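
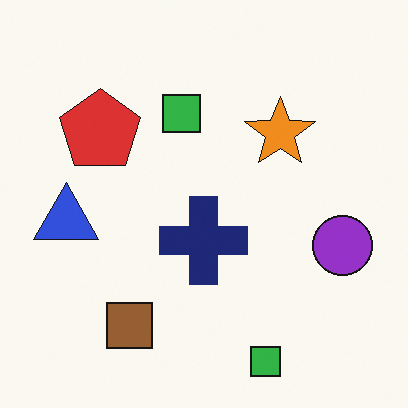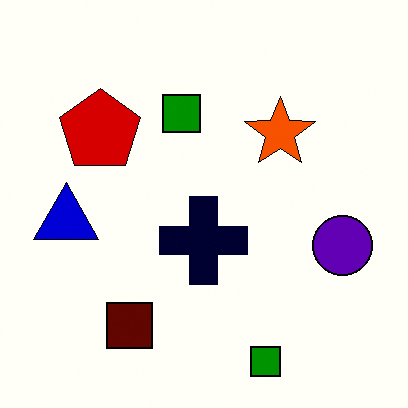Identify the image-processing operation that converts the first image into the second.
The image was boosted in contrast.

Tones are pushed away from mid-grey across the whole image — a global contrast change.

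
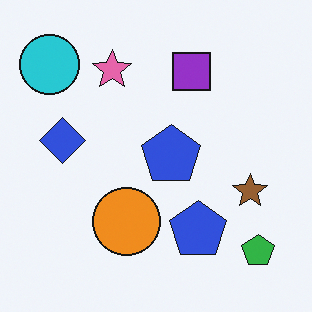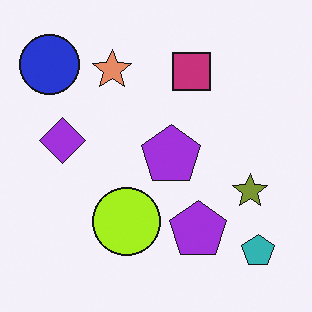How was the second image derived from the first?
The second image is the first hue-shifted by a small amount.

Every shape's color has rotated by the same amount around the hue wheel — a uniform hue shift.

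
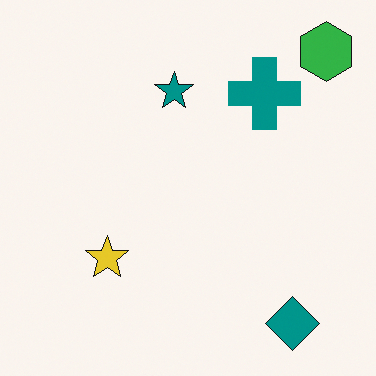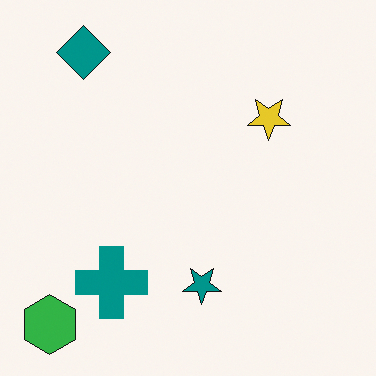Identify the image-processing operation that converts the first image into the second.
The transformation is: rotated 180°.

The green hexagon sits in the top-right of the first image and the bottom-left of the second — consistent with a whole-image 180° rotation.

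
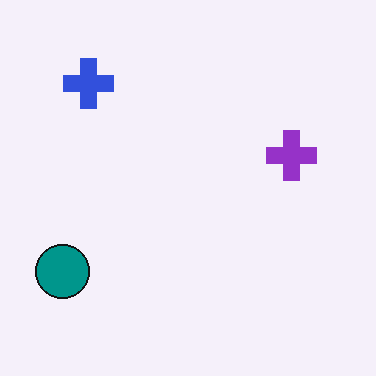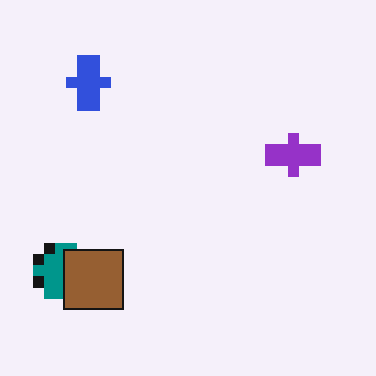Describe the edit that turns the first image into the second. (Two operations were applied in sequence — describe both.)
Heavily pixelated into large blocks, then overlaid with an additional brown square.

Shapes are reduced to large square blocks; fine edges and outlines are lost — a downscale-then-upscale (mosaic) effect. A brown square appears in the second image that is absent from the first.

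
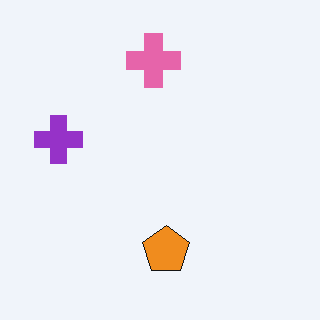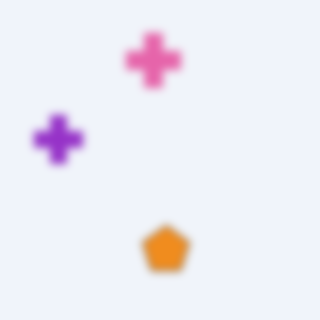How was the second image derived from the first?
Noticeably gaussian-blurred.

Shape edges and outlines are uniformly softened across the whole image.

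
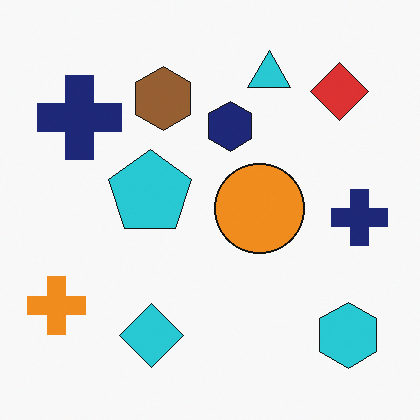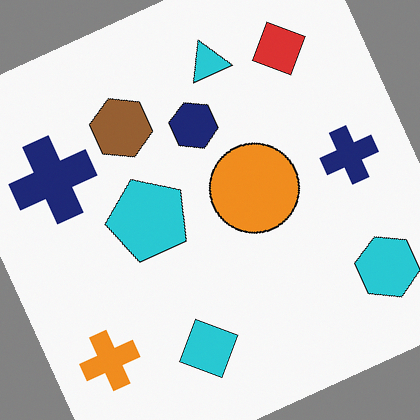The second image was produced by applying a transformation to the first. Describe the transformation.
This is the original image rotated counter-clockwise by a clearly visible amount.

Every shape is tilted by the same angle and the image corners show triangular fill wedges — a whole-image rotation by a non-right angle.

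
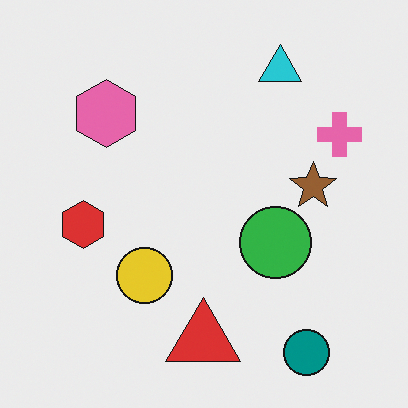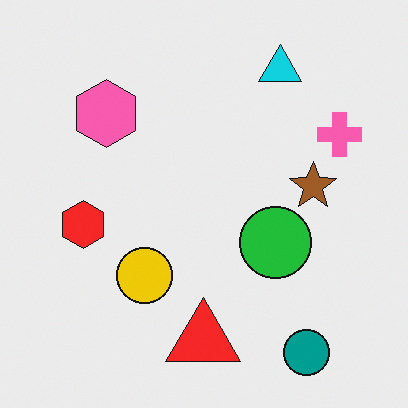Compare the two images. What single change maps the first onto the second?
The second image is the first slightly oversaturated.

All colors are more vivid — a global saturation change.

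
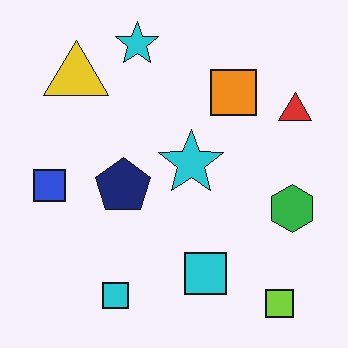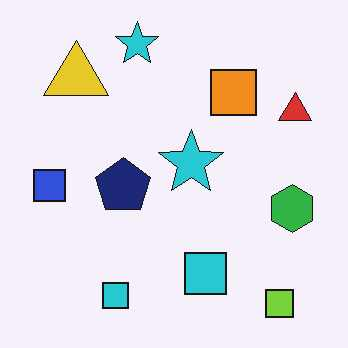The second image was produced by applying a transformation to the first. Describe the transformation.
The transformation is: JPEG-compressed with visible artifacts.

Blocky 8×8 compression artifacts appear around shape edges and the flat background shows ringing — characteristic JPEG degradation.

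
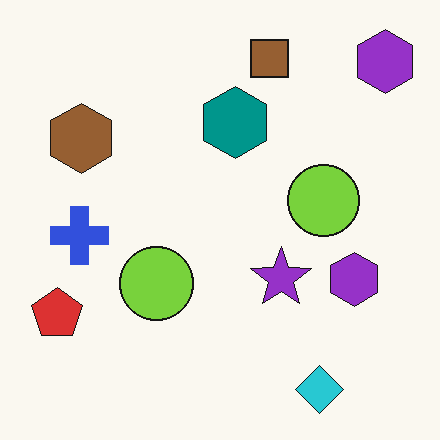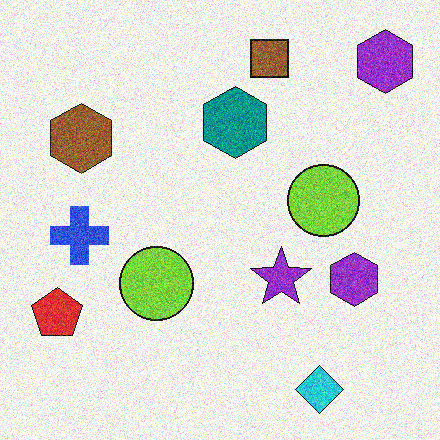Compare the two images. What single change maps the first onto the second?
The transformation is: degraded with strong gaussian noise.

Random speckle covers the whole image, including the flat background.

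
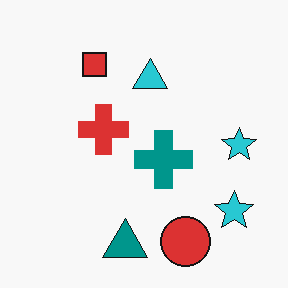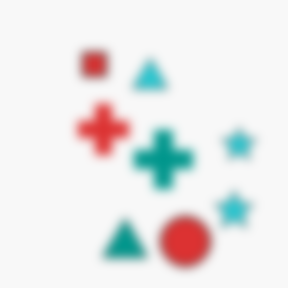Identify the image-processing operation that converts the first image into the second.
The transformation is: heavily blurred.

Shape edges and outlines are uniformly softened across the whole image.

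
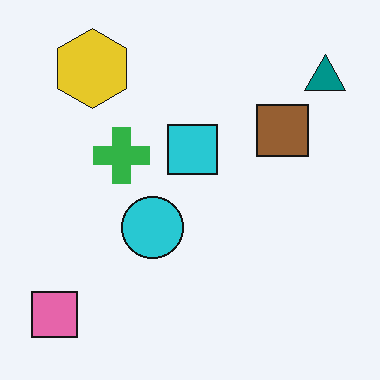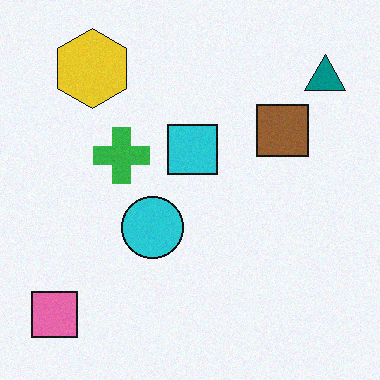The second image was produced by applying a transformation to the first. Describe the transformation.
The second image is the first degraded with subtle gaussian noise.

Random speckle covers the whole image, including the flat background.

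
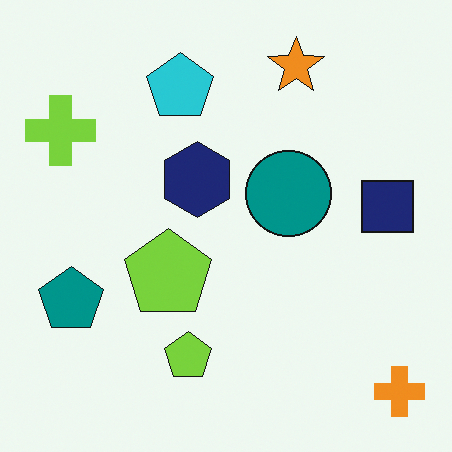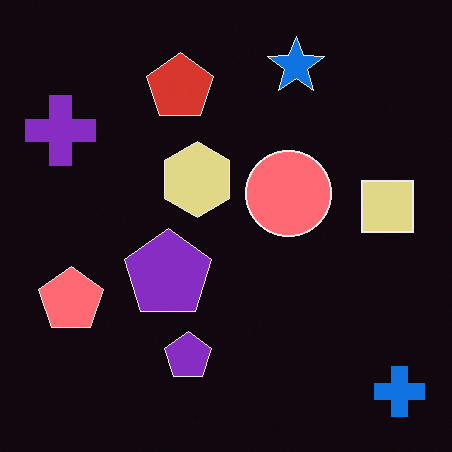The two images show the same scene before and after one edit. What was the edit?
It was color-inverted (negative).

The light background has become dark and every shape's color is its complement — a photographic negative.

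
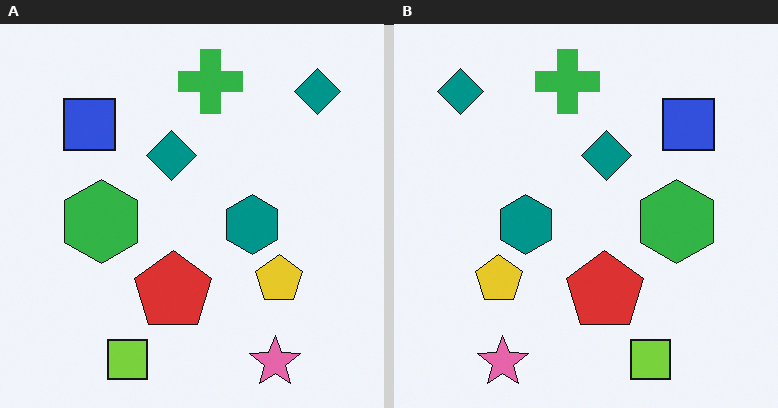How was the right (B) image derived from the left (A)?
Flipped horizontally (left ↔ right).

The blue square is in the top-left of the left (A) image and the top-right of the right (B) — shapes on opposite sides of the vertical midline have swapped in a mirror flip.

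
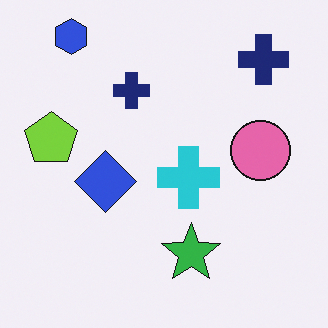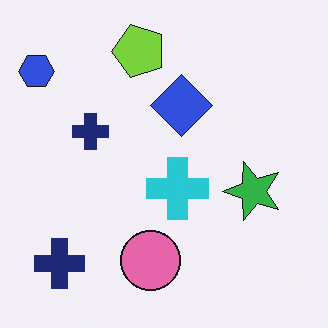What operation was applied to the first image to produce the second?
The transformation is: transposed (reflected across the top-left ↔ bottom-right diagonal).

Shapes have swapped their row and column positions — what was in the top-right is now in the bottom-left — a diagonal reflection.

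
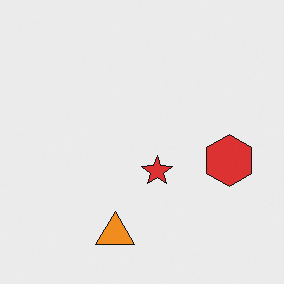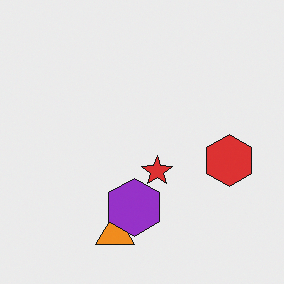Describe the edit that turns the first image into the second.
The image was overlaid with an additional purple hexagon.

A purple hexagon appears in the second image that is absent from the first.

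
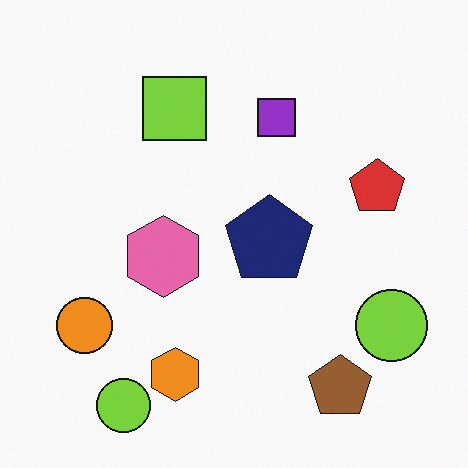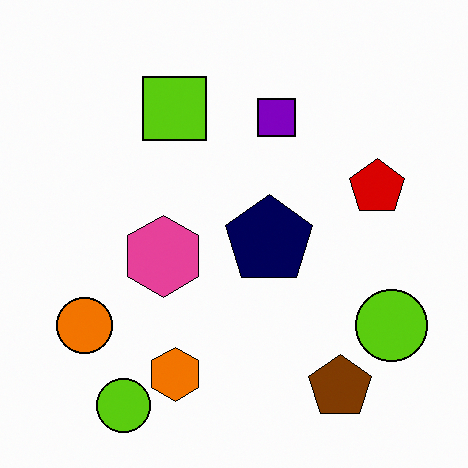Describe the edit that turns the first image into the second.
It was given slightly increased contrast.

Tones are pushed away from mid-grey across the whole image — a global contrast change.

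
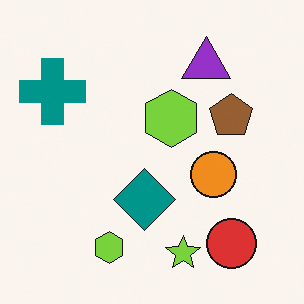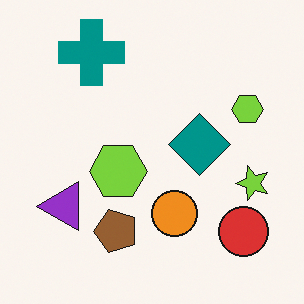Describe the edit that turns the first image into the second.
The image was transposed (reflected across the top-left ↔ bottom-right diagonal).

Shapes have swapped their row and column positions — what was in the top-right is now in the bottom-left — a diagonal reflection.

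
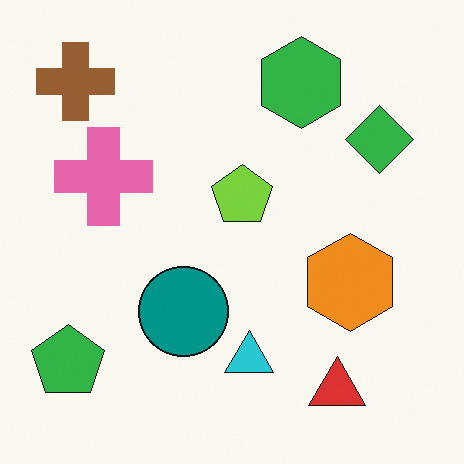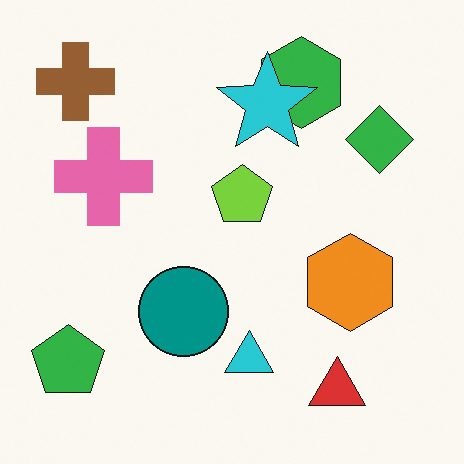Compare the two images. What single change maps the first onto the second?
The second image is the first overlaid with an additional cyan star.

A cyan star appears in the second image that is absent from the first.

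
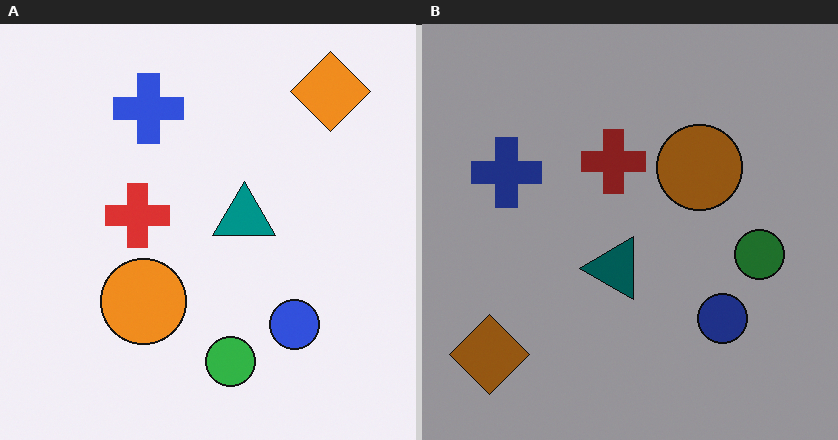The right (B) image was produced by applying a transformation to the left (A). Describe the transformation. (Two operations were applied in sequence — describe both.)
The image was substantially darkened, then transposed (reflected across the top-left ↔ bottom-right diagonal).

Every pixel — background and shapes alike — is uniformly darkened. Shapes have swapped their row and column positions — what was in the top-right is now in the bottom-left — a diagonal reflection.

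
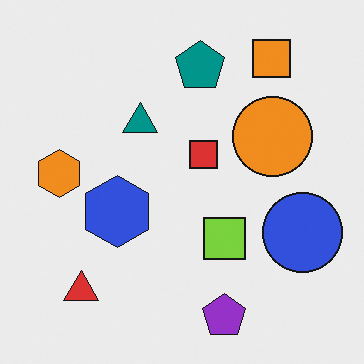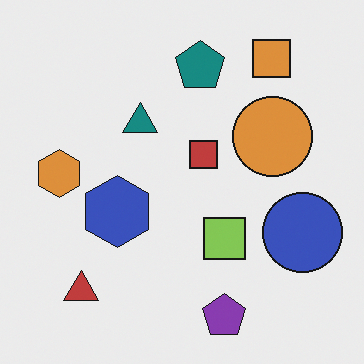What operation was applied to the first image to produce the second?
This is the original image slightly desaturated.

All colors are more muted and greyish — a global saturation change.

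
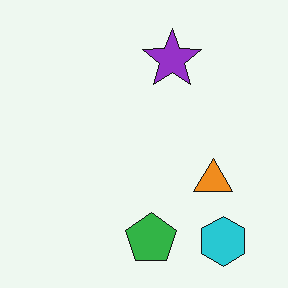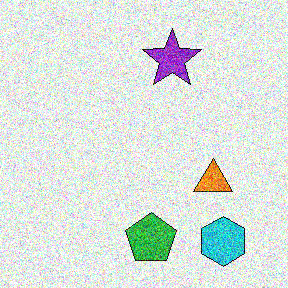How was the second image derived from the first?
This is the original image degraded with heavy additive noise.

Random speckle covers the whole image, including the flat background.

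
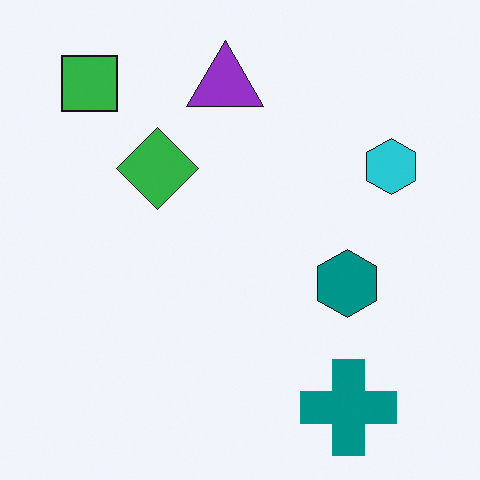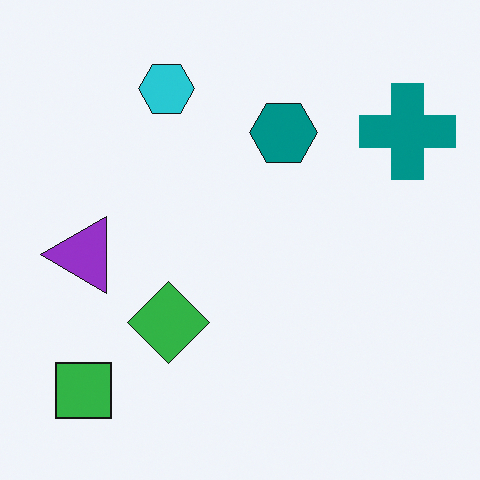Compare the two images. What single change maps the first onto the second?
The image was rotated 90° counter-clockwise.

The green square sits in the top-left of the first image and the bottom-left of the second — consistent with a whole-image 90° counter-clockwise rotation.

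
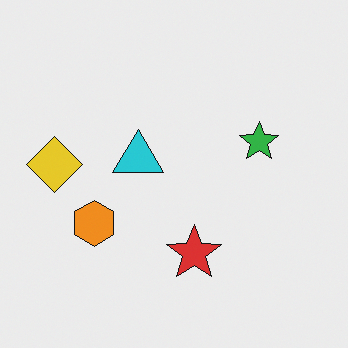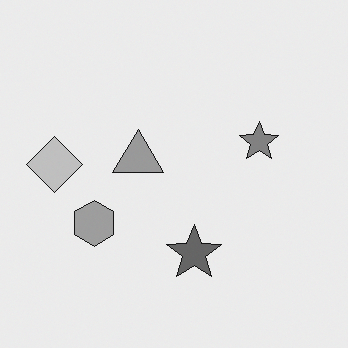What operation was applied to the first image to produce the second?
This is the original image converted to grayscale.

All color is removed — every shape is now a shade of grey.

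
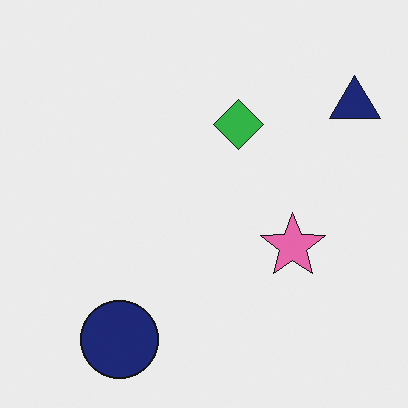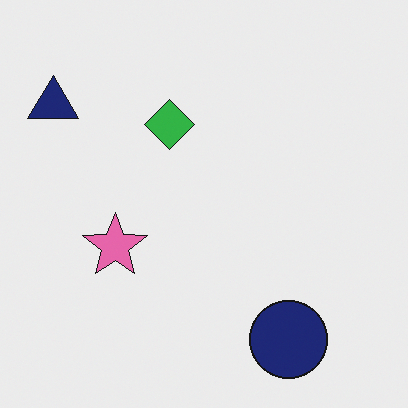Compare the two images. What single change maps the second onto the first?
The transformation is: flipped horizontally (left ↔ right).

The navy triangle is in the top-left of the second image and the top-right of the first — shapes on opposite sides of the vertical midline have swapped in a mirror flip.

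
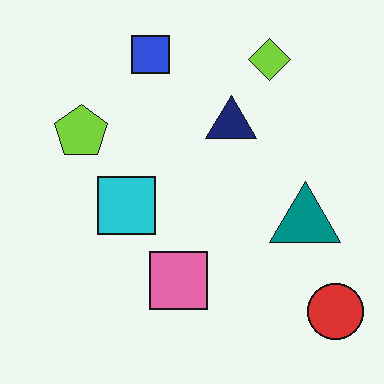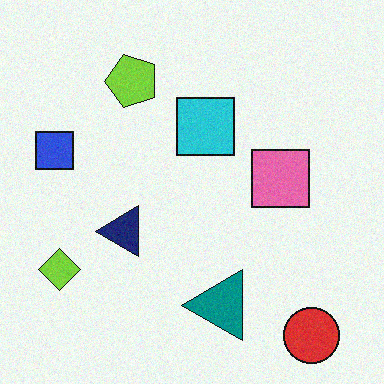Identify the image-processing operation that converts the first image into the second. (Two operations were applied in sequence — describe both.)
The second image is the first degraded with a light layer of grain, then transposed (reflected across the top-left ↔ bottom-right diagonal).

Random speckle covers the whole image, including the flat background. Shapes have swapped their row and column positions — what was in the top-right is now in the bottom-left — a diagonal reflection.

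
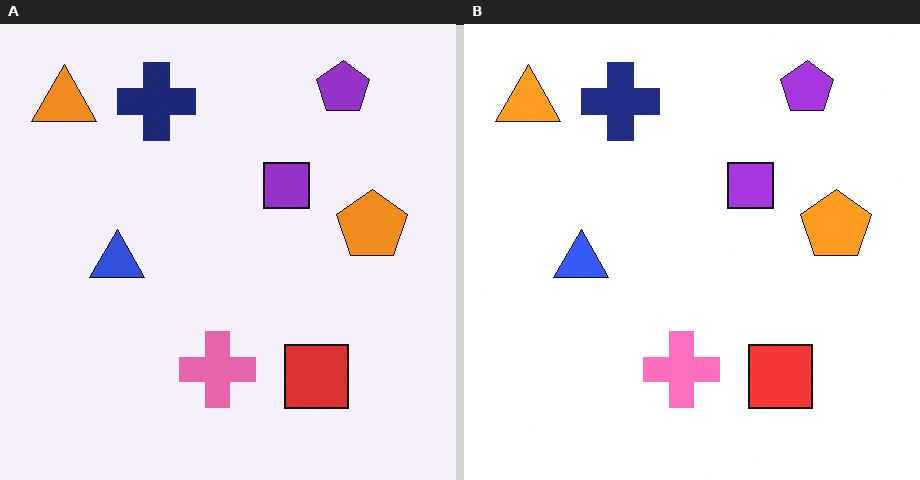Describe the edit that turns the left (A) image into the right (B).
The right (B) image is the left (A) slightly brightened.

Every pixel — background and shapes alike — is uniformly brightened.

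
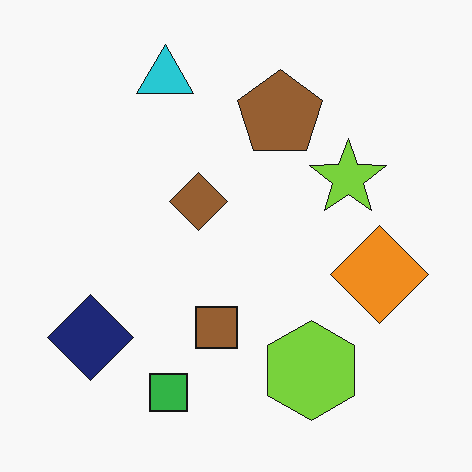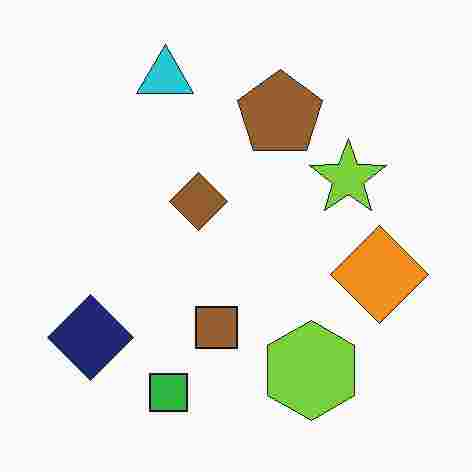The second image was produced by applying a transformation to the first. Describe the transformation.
It was degraded with heavy JPEG compression.

Blocky 8×8 compression artifacts appear around shape edges and the flat background shows ringing — characteristic JPEG degradation.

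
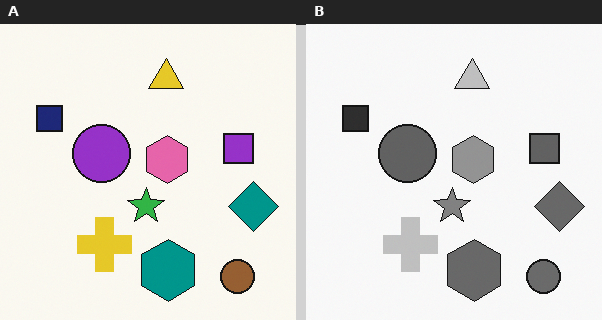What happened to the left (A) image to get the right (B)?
It was converted to grayscale.

All color is removed — every shape is now a shade of grey.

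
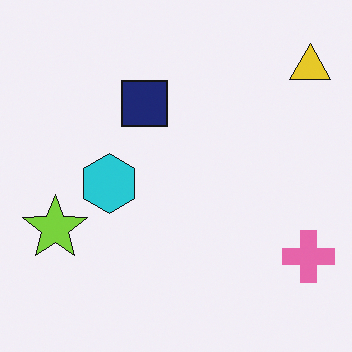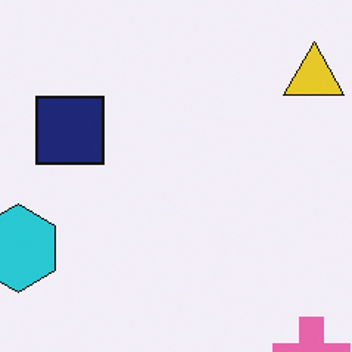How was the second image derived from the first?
It was cropped slightly and scaled back up.

The visible shapes are larger and the field of view is narrower; shapes near the original edges may be partly or wholly outside the frame — a crop-and-rescale.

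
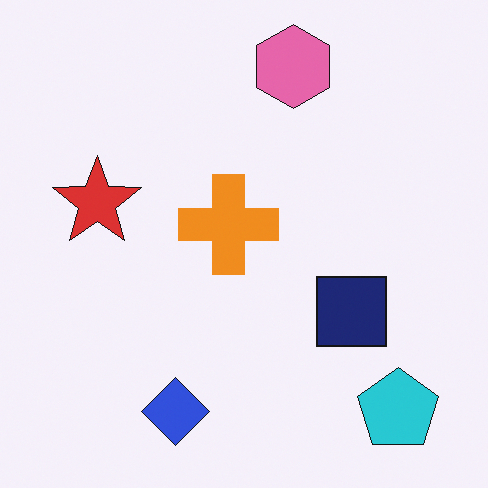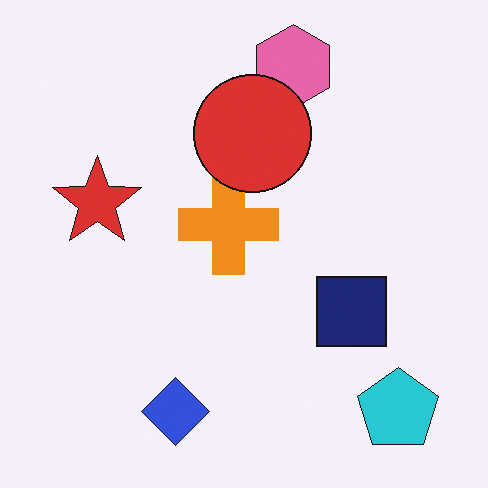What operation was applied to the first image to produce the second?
The image was overlaid with an additional red circle.

A red circle appears in the second image that is absent from the first.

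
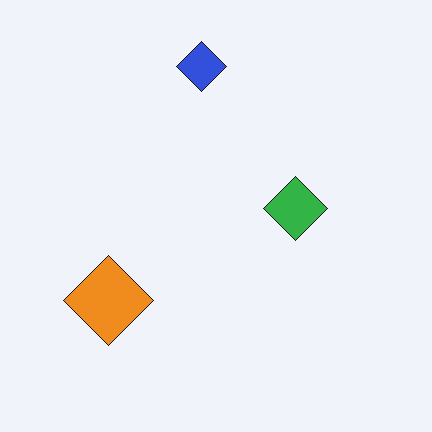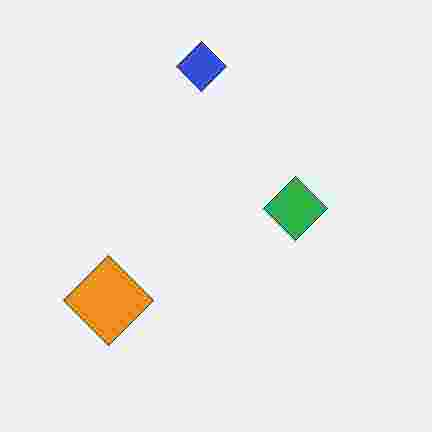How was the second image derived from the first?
Degraded with heavy JPEG compression.

Blocky 8×8 compression artifacts appear around shape edges and the flat background shows ringing — characteristic JPEG degradation.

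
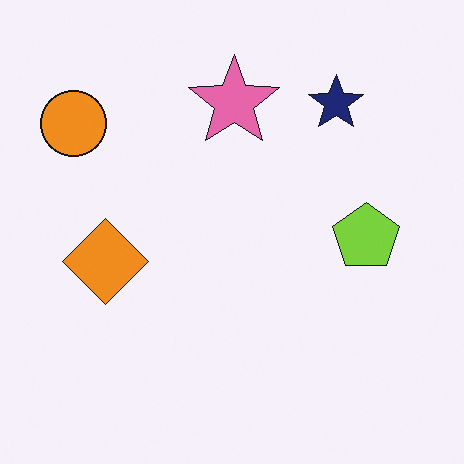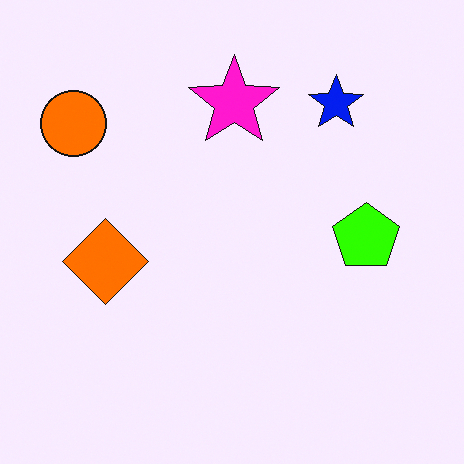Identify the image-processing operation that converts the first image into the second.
The second image is the first made much more vivid (saturation change).

All colors are more vivid — a global saturation change.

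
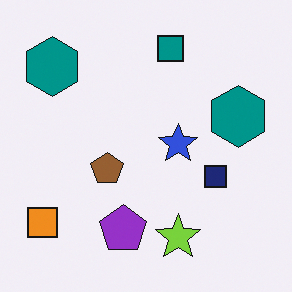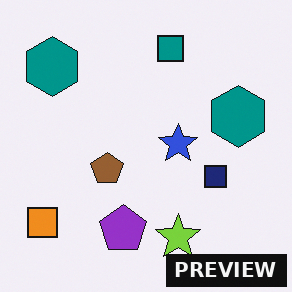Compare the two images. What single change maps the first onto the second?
This is the original image watermarked with the text "PREVIEW" in the lower-right corner.

A dark label reading "PREVIEW" appears in the lower-right corner.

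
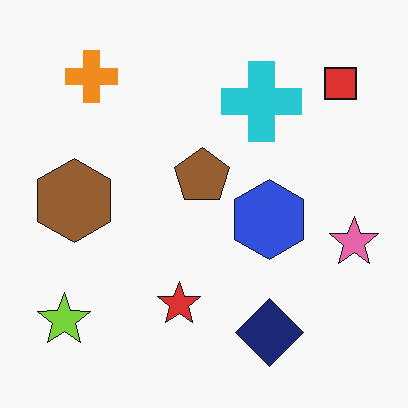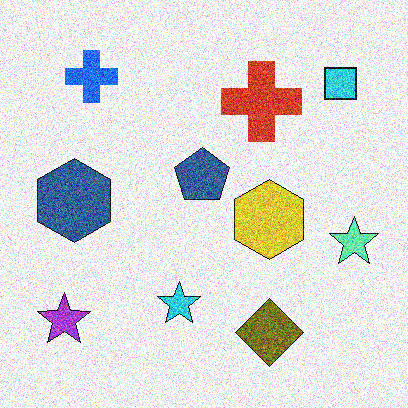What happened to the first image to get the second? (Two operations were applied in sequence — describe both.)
The image was hue-shifted through roughly half the color wheel, then degraded with heavy additive noise.

Every shape's color has rotated by the same amount around the hue wheel — a uniform hue shift. Random speckle covers the whole image, including the flat background.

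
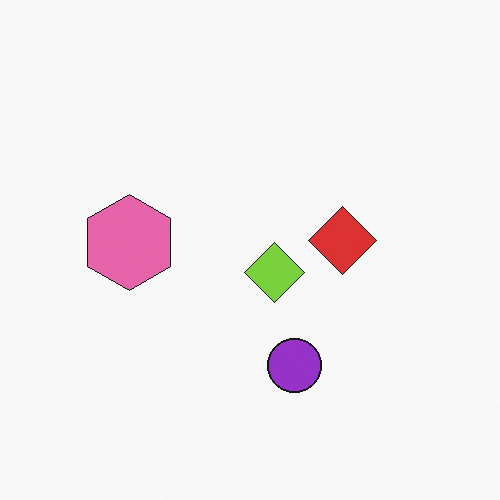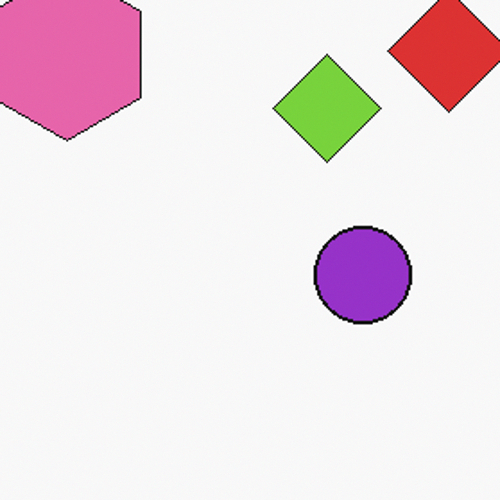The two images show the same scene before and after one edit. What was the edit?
The second image is the first cropped to a noticeably smaller region and rescaled.

The visible shapes are larger and the field of view is narrower; shapes near the original edges may be partly or wholly outside the frame — a crop-and-rescale.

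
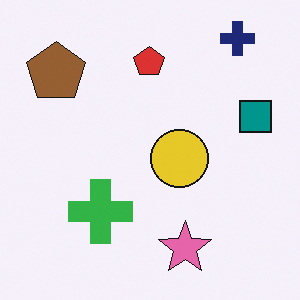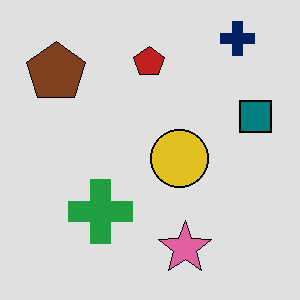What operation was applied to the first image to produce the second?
The transformation is: posterized to a reduced palette.

Each flat color has snapped to a coarser quantized level — most visibly, the near-white background has dropped to a flat grey.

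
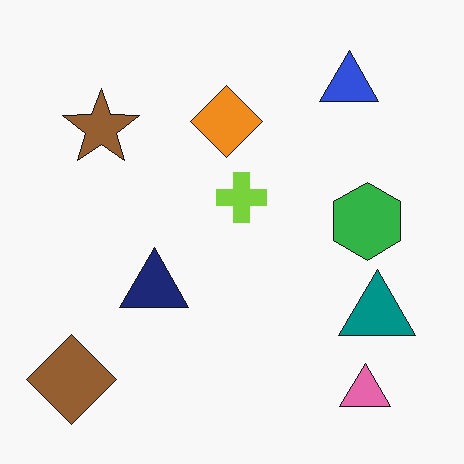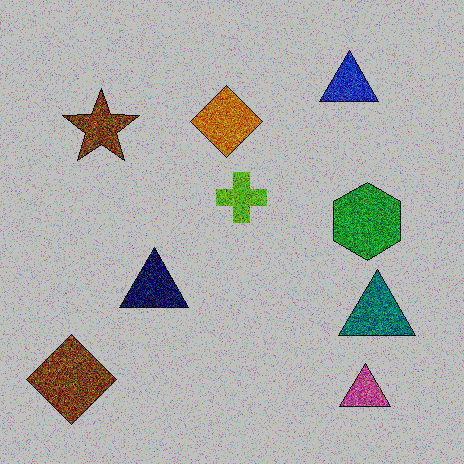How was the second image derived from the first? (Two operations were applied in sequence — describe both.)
It was degraded with a thick layer of grain, then heavily posterized to just a handful of flat colors.

Random speckle covers the whole image, including the flat background. Each flat color has snapped to a coarser quantized level — most visibly, the near-white background has dropped to a flat grey.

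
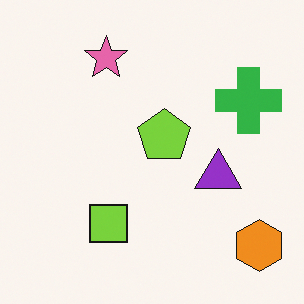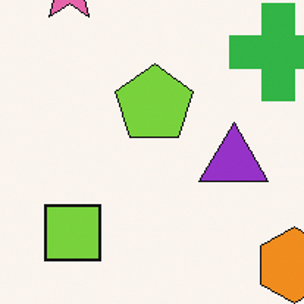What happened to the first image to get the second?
Cropped to a modestly smaller region and rescaled.

The visible shapes are larger and the field of view is narrower; shapes near the original edges may be partly or wholly outside the frame — a crop-and-rescale.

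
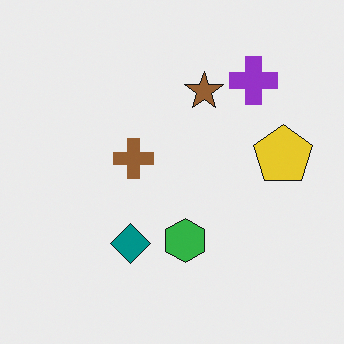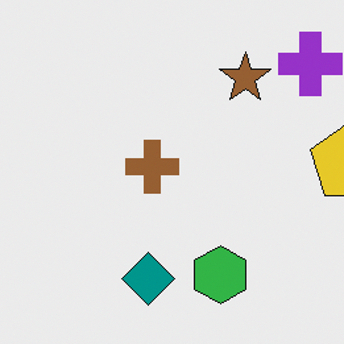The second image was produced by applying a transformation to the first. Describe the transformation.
The second image is the first cropped to a modestly smaller region and rescaled.

The visible shapes are larger and the field of view is narrower; shapes near the original edges may be partly or wholly outside the frame — a crop-and-rescale.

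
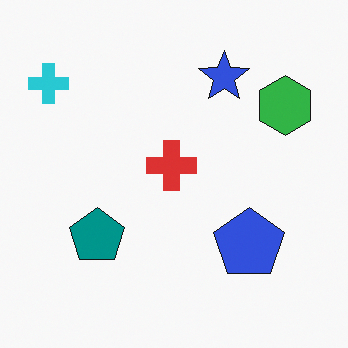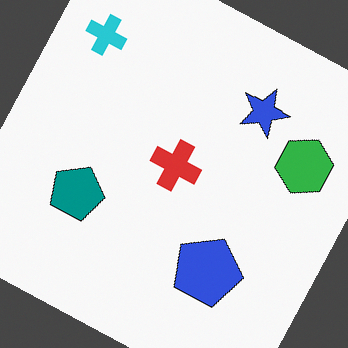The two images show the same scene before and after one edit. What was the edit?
The second image is the first rotated clockwise by a clearly visible amount.

Every shape is tilted by the same angle and the image corners show triangular fill wedges — a whole-image rotation by a non-right angle.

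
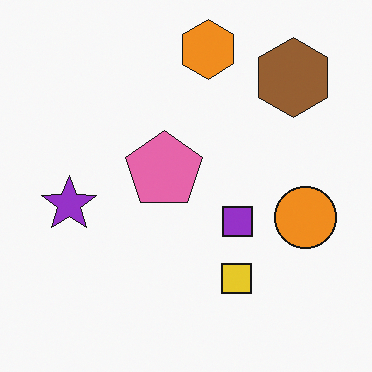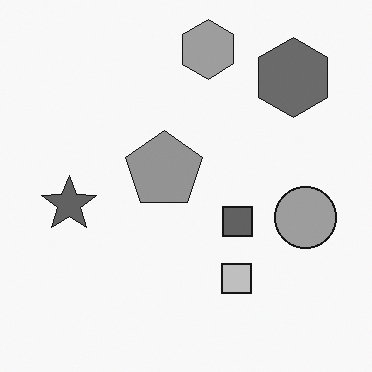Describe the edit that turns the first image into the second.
The image was converted to grayscale.

All color is removed — every shape is now a shade of grey.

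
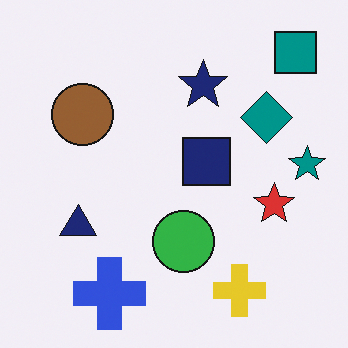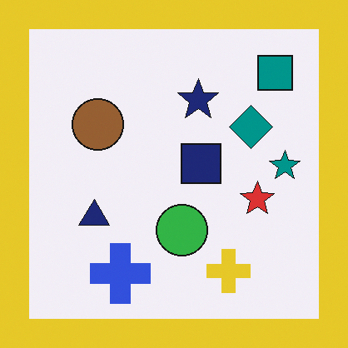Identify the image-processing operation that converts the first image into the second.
It was framed with a yellow border.

A solid yellow frame runs around the edge of the second image, with the content slightly shrunk inside it.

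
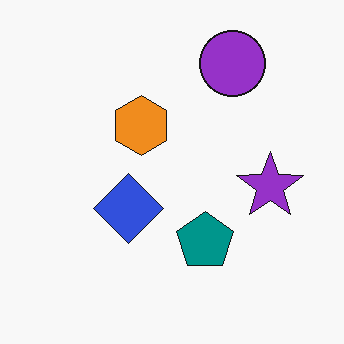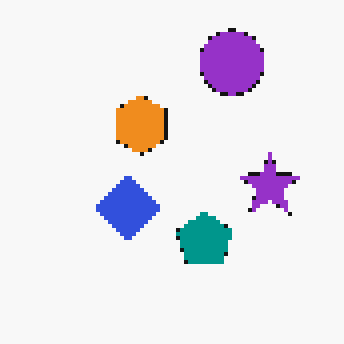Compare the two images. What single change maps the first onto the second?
The image was mildly pixelated.

Shapes are reduced to large square blocks; fine edges and outlines are lost — a downscale-then-upscale (mosaic) effect.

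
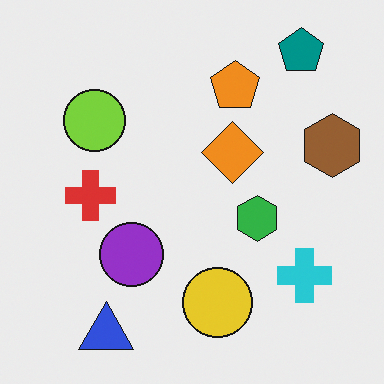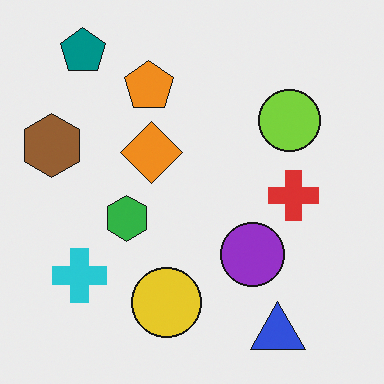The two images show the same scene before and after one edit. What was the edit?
Flipped horizontally (left ↔ right).

The brown hexagon is in the right of the first image and the left of the second — shapes on opposite sides of the vertical midline have swapped in a mirror flip.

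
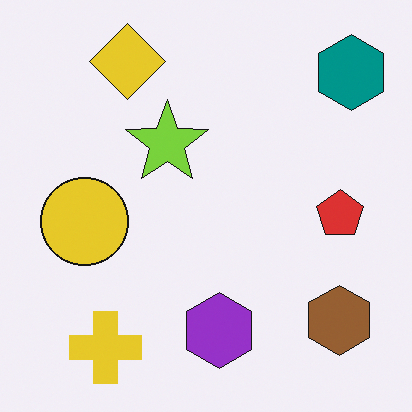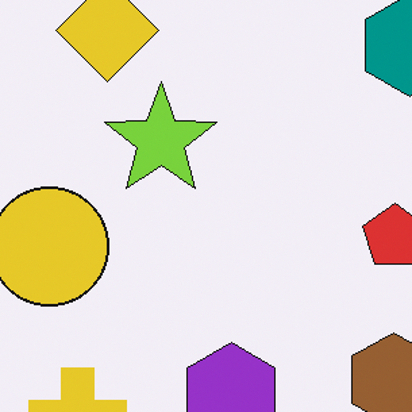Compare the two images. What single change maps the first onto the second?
Cropped slightly and scaled back up.

The visible shapes are larger and the field of view is narrower; shapes near the original edges may be partly or wholly outside the frame — a crop-and-rescale.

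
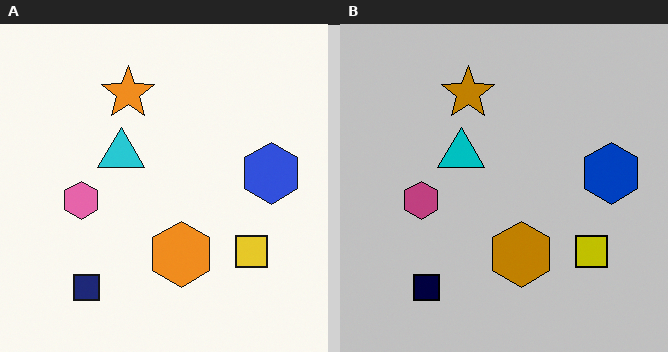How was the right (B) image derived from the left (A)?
Aggressively posterized.

Each flat color has snapped to a coarser quantized level — most visibly, the near-white background has dropped to a flat grey.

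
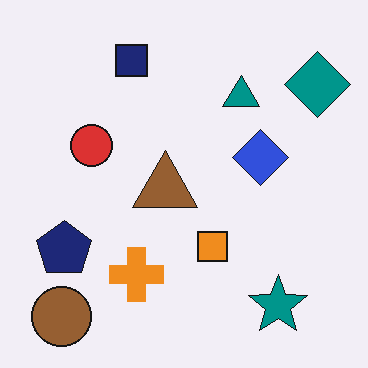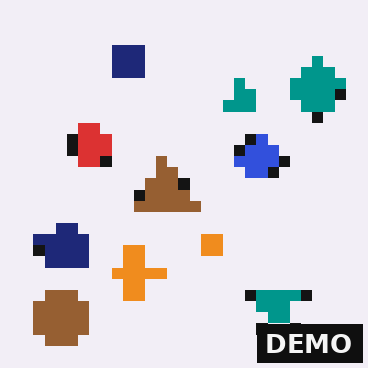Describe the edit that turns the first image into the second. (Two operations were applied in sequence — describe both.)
The transformation is: heavily pixelated into large blocks, then watermarked with the text "DEMO" in the lower-right corner.

Shapes are reduced to large square blocks; fine edges and outlines are lost — a downscale-then-upscale (mosaic) effect. A dark label reading "DEMO" appears in the lower-right corner.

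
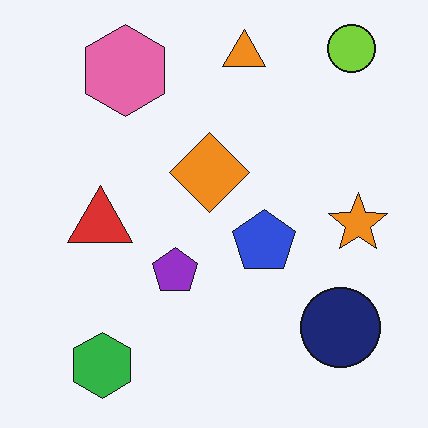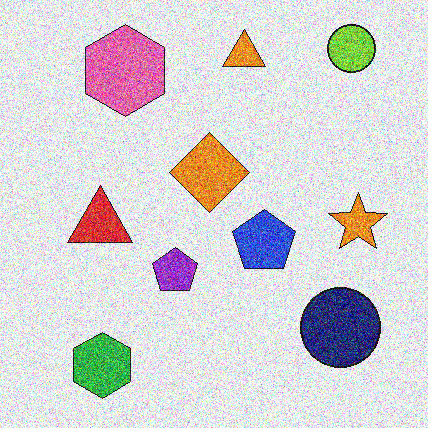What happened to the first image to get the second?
Degraded with strong gaussian noise.

Random speckle covers the whole image, including the flat background.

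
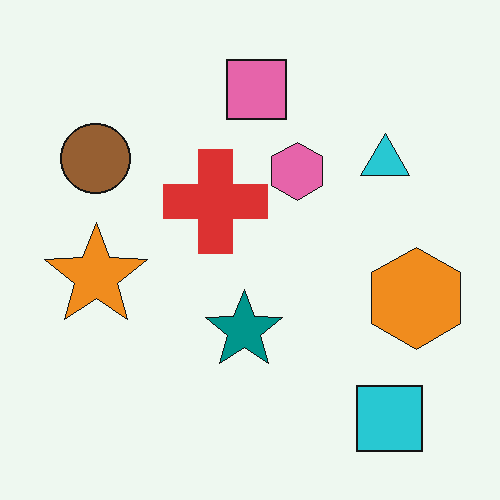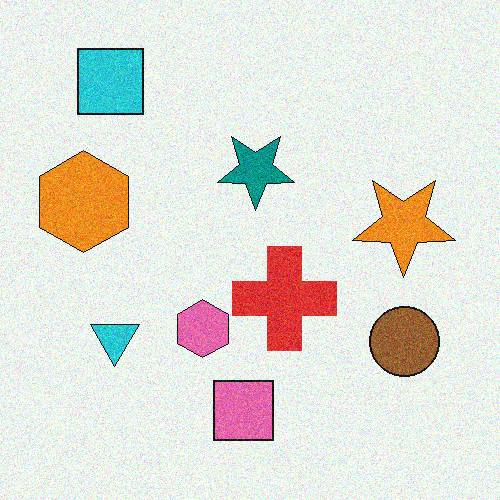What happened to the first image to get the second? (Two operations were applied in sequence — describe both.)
The second image is the first rotated 180°, then degraded with visible gaussian noise.

The cyan square sits in the bottom-right of the first image and the top-left of the second — consistent with a whole-image 180° rotation. Random speckle covers the whole image, including the flat background.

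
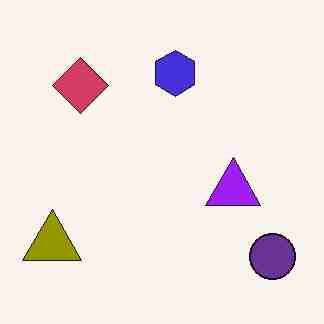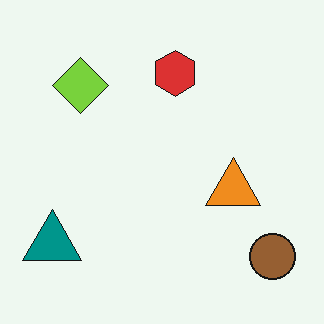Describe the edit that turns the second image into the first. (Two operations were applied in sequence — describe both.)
Hue-shifted through roughly half the color wheel, then heavily JPEG-compressed with obvious blocking artifacts.

Every shape's color has rotated by the same amount around the hue wheel — a uniform hue shift. Blocky 8×8 compression artifacts appear around shape edges and the flat background shows ringing — characteristic JPEG degradation.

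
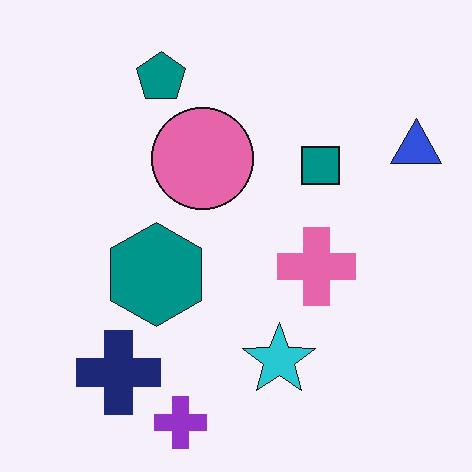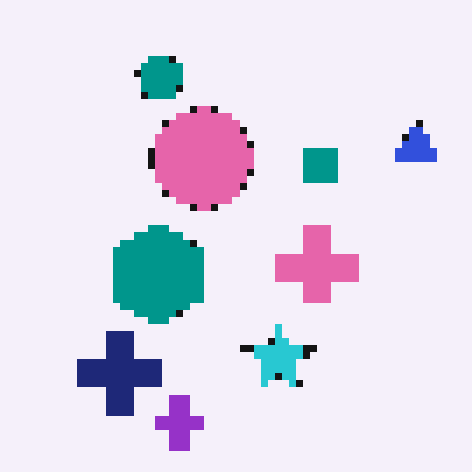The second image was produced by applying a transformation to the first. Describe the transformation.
This is the original image moderately pixelated.

Shapes are reduced to large square blocks; fine edges and outlines are lost — a downscale-then-upscale (mosaic) effect.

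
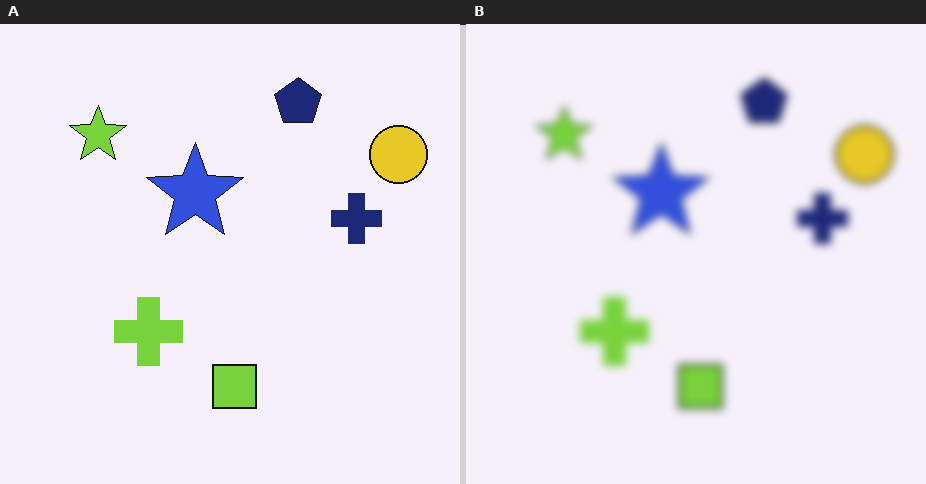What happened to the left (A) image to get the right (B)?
The transformation is: noticeably gaussian-blurred.

Shape edges and outlines are uniformly softened across the whole image.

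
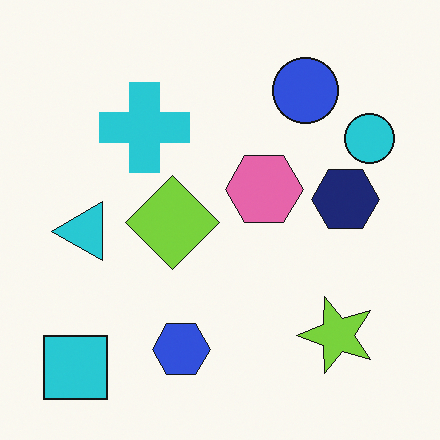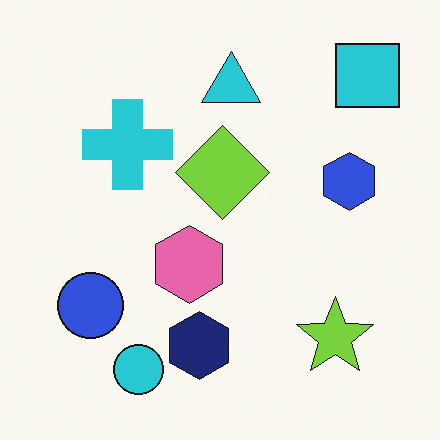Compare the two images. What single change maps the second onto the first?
The transformation is: transposed (reflected across the top-left ↔ bottom-right diagonal).

Shapes have swapped their row and column positions — what was in the top-right is now in the bottom-left — a diagonal reflection.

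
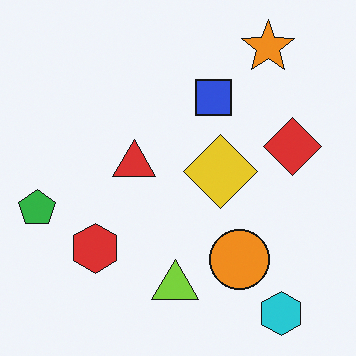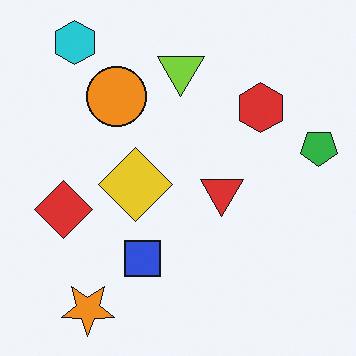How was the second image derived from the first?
Rotated 180°.

The cyan hexagon sits in the bottom-right of the first image and the top-left of the second — consistent with a whole-image 180° rotation.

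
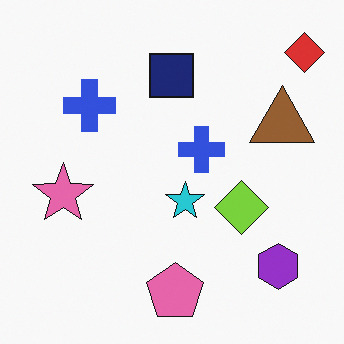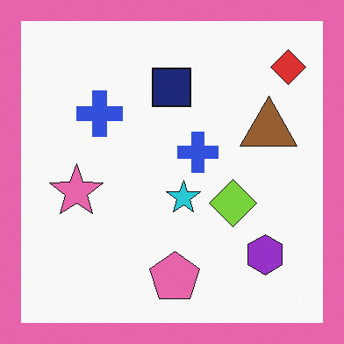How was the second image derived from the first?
The image was framed with a pink border.

A solid pink frame runs around the edge of the second image, with the content slightly shrunk inside it.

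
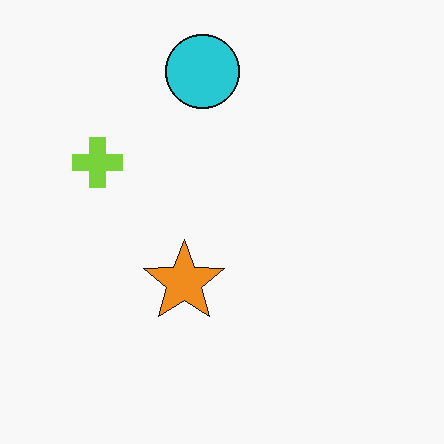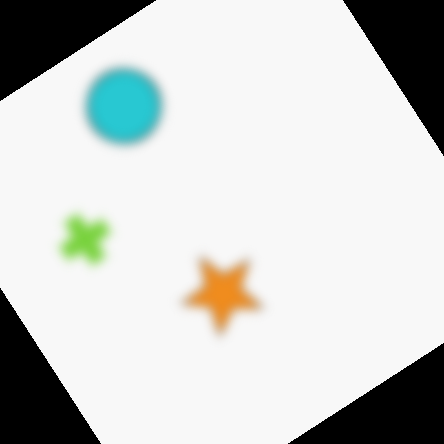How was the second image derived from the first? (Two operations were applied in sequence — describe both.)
This is the original image heavily blurred, then rotated counter-clockwise by a large amount — several tens of degrees.

Shape edges and outlines are uniformly softened across the whole image. Every shape is tilted by the same angle and the image corners show triangular fill wedges — a whole-image rotation by a non-right angle.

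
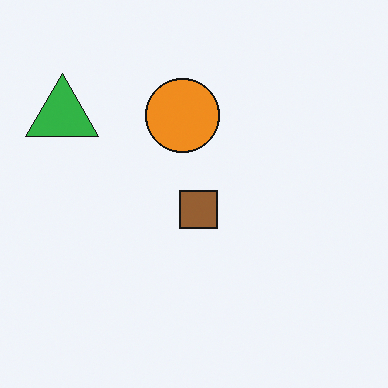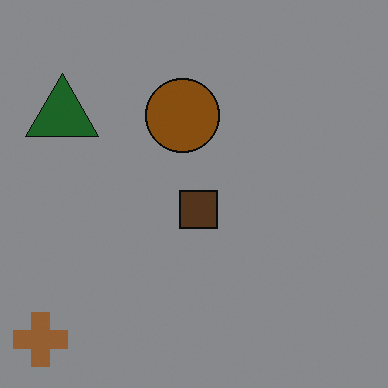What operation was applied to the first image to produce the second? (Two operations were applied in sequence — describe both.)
It was noticeably darkened, then overlaid with an additional brown cross.

Every pixel — background and shapes alike — is uniformly darkened. A brown cross appears in the second image that is absent from the first.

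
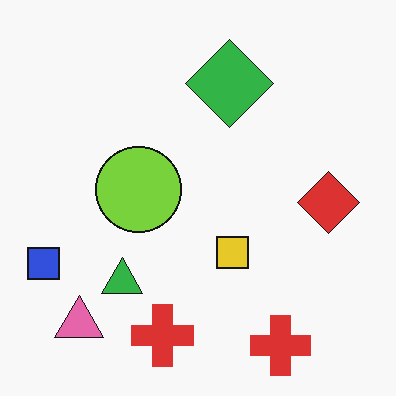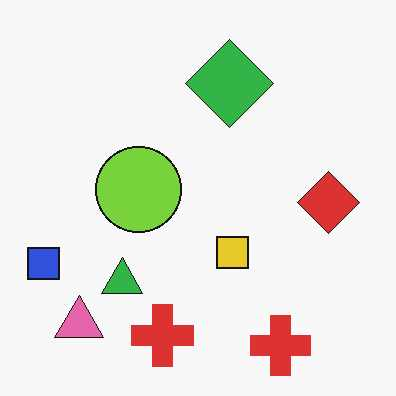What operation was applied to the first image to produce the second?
This is the original image JPEG-compressed with visible artifacts.

Blocky 8×8 compression artifacts appear around shape edges and the flat background shows ringing — characteristic JPEG degradation.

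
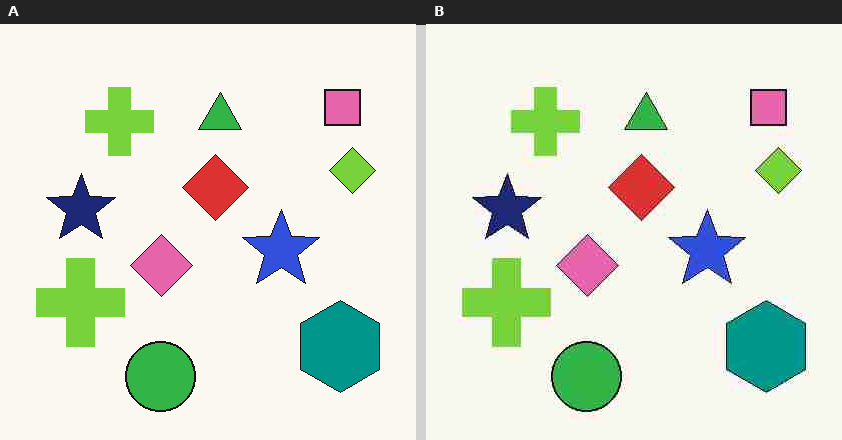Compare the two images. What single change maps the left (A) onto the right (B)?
The transformation is: heavily JPEG-compressed with obvious blocking artifacts.

Blocky 8×8 compression artifacts appear around shape edges and the flat background shows ringing — characteristic JPEG degradation.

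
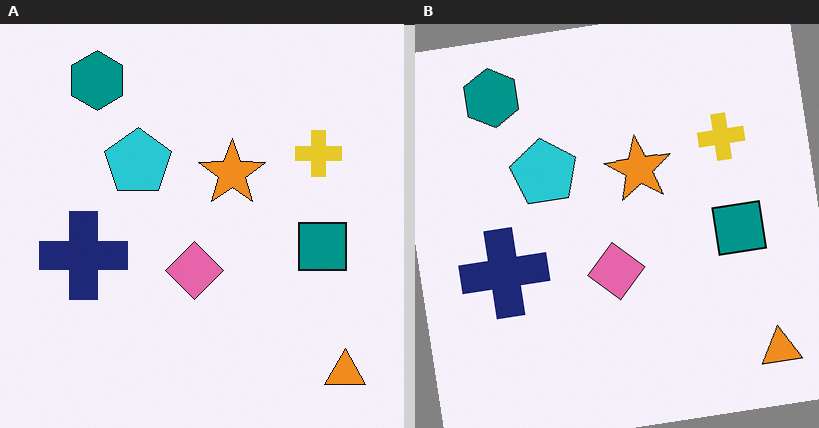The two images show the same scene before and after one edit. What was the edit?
This is the original image rotated counter-clockwise by a small amount.

Every shape is tilted by the same angle and the image corners show triangular fill wedges — a whole-image rotation by a non-right angle.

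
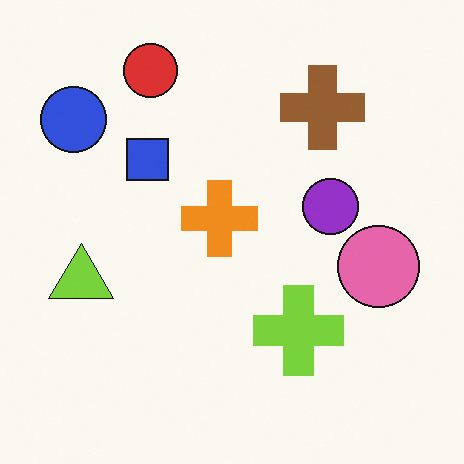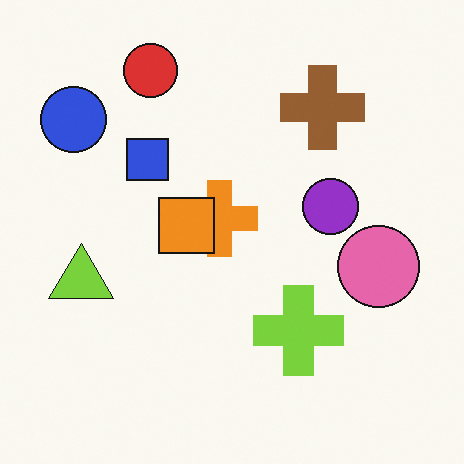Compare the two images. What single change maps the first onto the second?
It was overlaid with an additional orange square.

An orange square appears in the second image that is absent from the first.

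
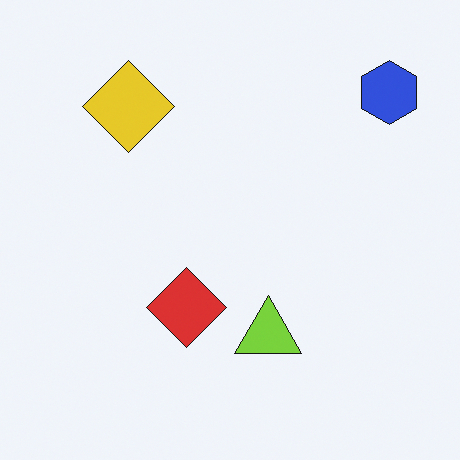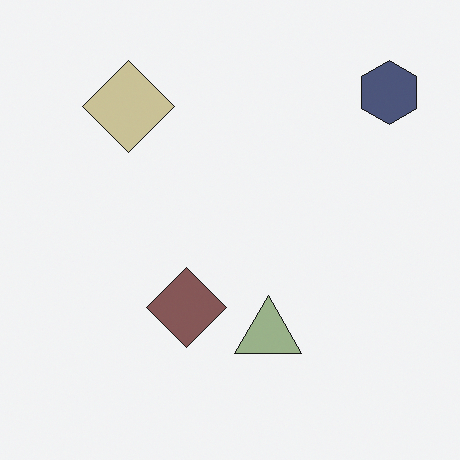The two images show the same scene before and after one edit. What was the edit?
Made much more muted (saturation change).

All colors are more muted and greyish — a global saturation change.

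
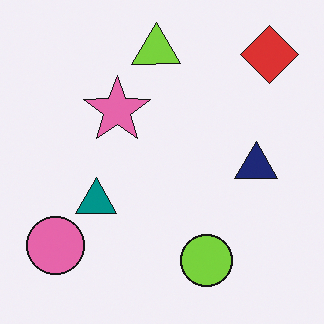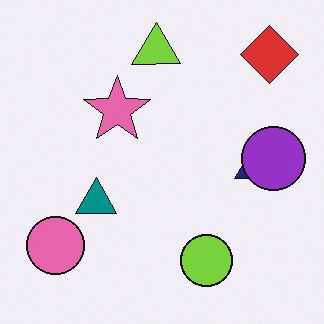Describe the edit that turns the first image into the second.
It was overlaid with an additional purple circle.

A purple circle appears in the second image that is absent from the first.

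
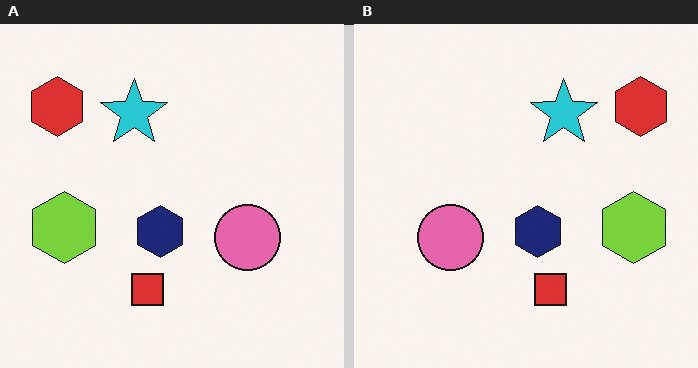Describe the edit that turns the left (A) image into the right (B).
The image was flipped horizontally (left ↔ right).

The red hexagon is in the top-left of the left (A) image and the top-right of the right (B) — shapes on opposite sides of the vertical midline have swapped in a mirror flip.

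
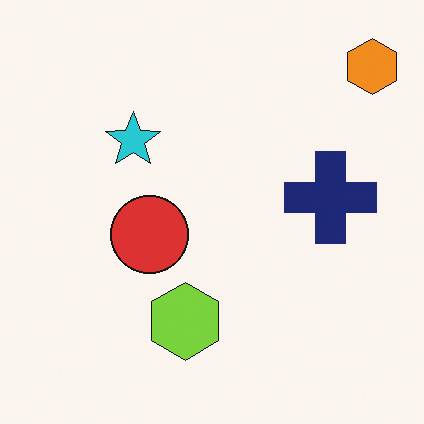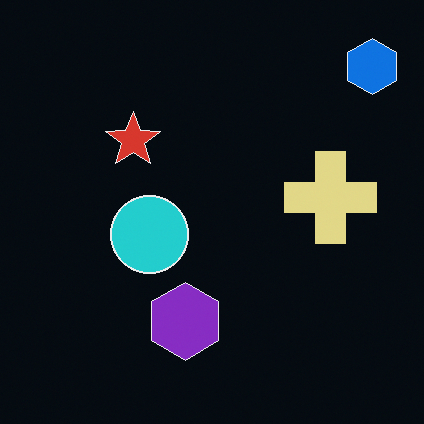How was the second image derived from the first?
Color-inverted (negative).

The light background has become dark and every shape's color is its complement — a photographic negative.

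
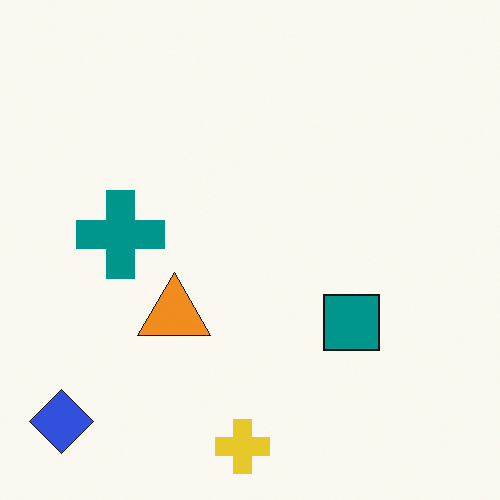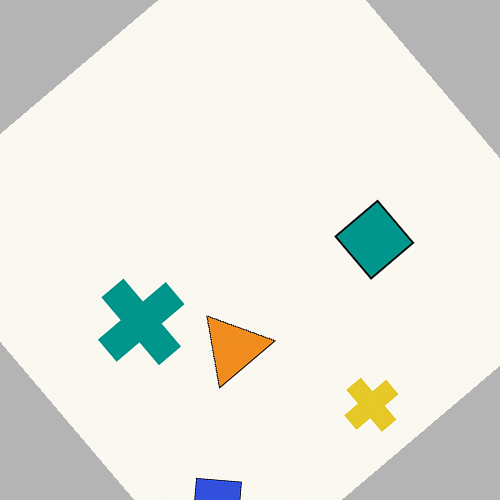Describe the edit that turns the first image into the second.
The transformation is: rotated counter-clockwise by a large amount — several tens of degrees.

Every shape is tilted by the same angle and the image corners show triangular fill wedges — a whole-image rotation by a non-right angle.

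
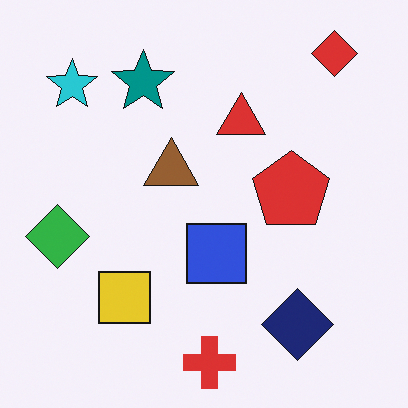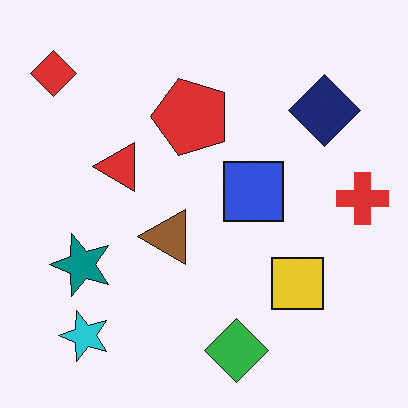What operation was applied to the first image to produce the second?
The transformation is: rotated 90° counter-clockwise.

The red diamond sits in the top-right of the first image and the top-left of the second — consistent with a whole-image 90° counter-clockwise rotation.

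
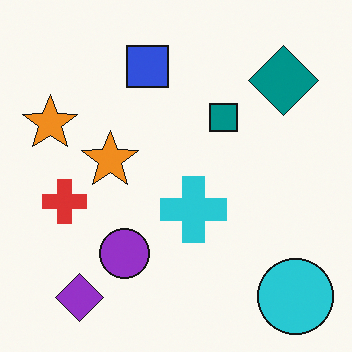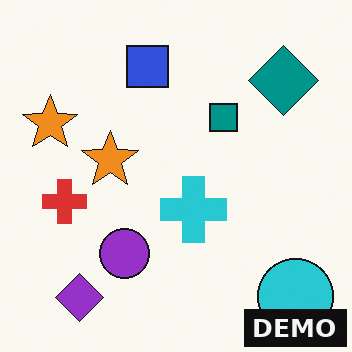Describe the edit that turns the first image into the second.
It was watermarked with the text "DEMO" in the lower-right corner.

A dark label reading "DEMO" appears in the lower-right corner.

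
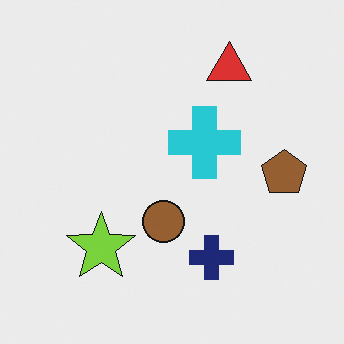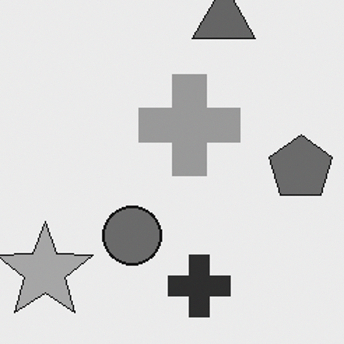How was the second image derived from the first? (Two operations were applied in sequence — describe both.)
The transformation is: converted to grayscale, then cropped to a modestly smaller region and rescaled.

All color is removed — every shape is now a shade of grey. The visible shapes are larger and the field of view is narrower; shapes near the original edges may be partly or wholly outside the frame — a crop-and-rescale.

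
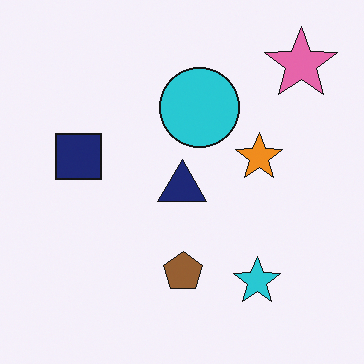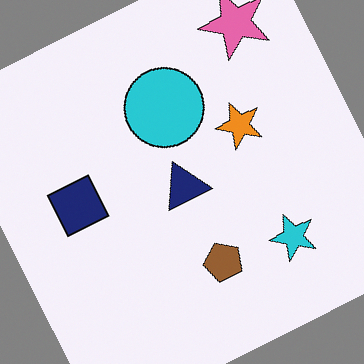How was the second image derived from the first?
Rotated counter-clockwise by a clearly visible amount.

Every shape is tilted by the same angle and the image corners show triangular fill wedges — a whole-image rotation by a non-right angle.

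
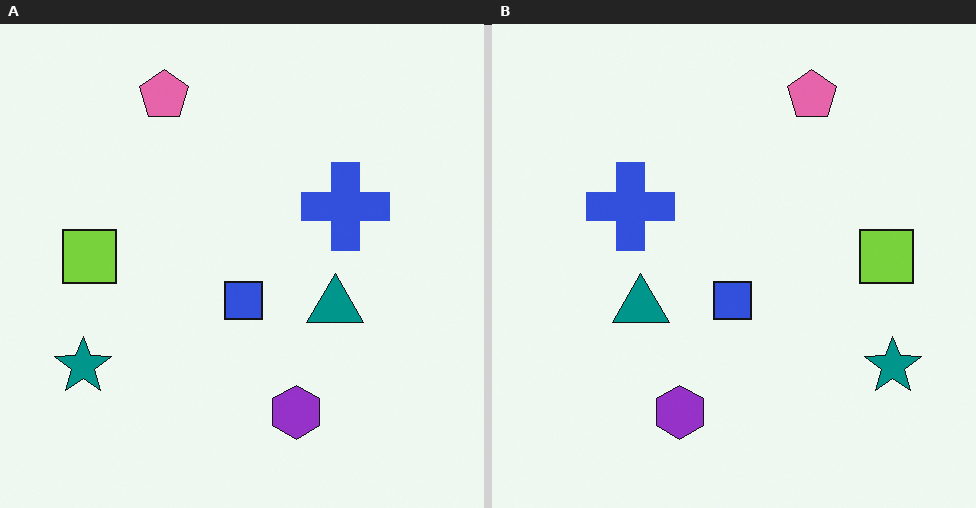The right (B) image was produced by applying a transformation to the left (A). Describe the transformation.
The transformation is: flipped horizontally (left ↔ right).

The teal star is in the bottom-left of the left (A) image and the bottom-right of the right (B) — shapes on opposite sides of the vertical midline have swapped in a mirror flip.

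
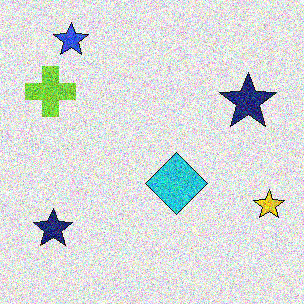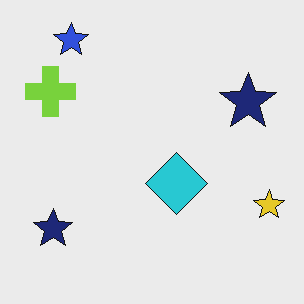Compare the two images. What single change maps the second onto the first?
It was degraded with a thick layer of grain.

Random speckle covers the whole image, including the flat background.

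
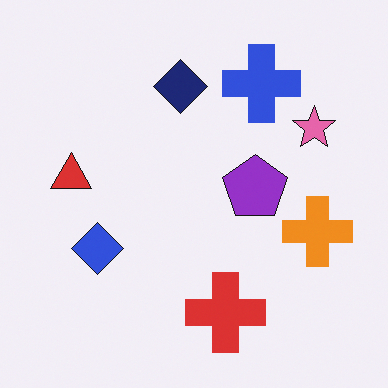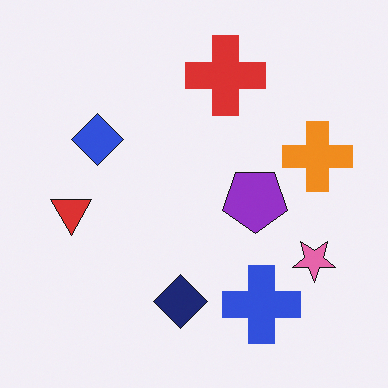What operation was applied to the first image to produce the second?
The transformation is: flipped vertically (top ↔ bottom).

The red cross is in the bottom of the first image and the top of the second — shapes on opposite sides of the horizontal midline have swapped in a mirror flip.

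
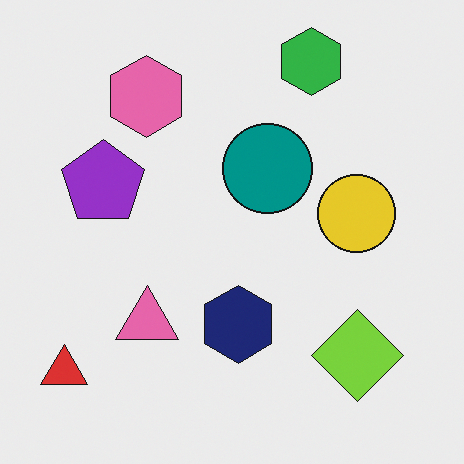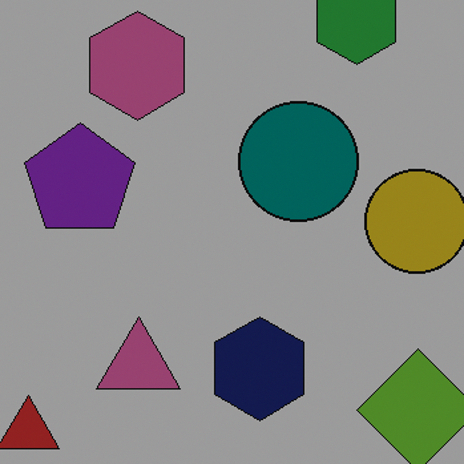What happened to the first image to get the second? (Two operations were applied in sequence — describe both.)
The transformation is: noticeably darkened, then cropped slightly and scaled back up.

Every pixel — background and shapes alike — is uniformly darkened. The visible shapes are larger and the field of view is narrower; shapes near the original edges may be partly or wholly outside the frame — a crop-and-rescale.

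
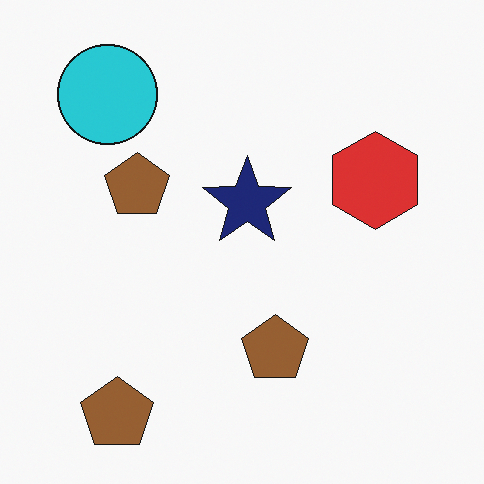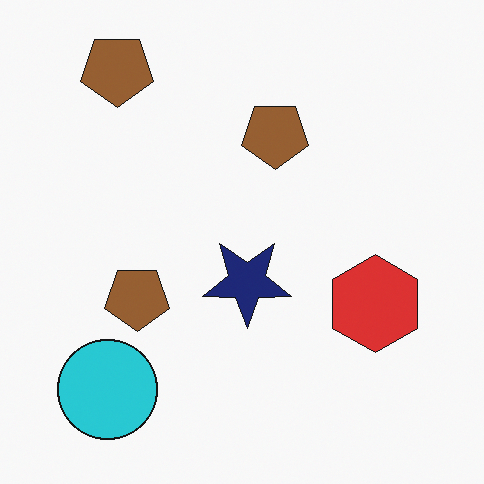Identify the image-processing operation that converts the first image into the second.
Flipped vertically (top ↔ bottom).

The cyan circle is in the top-left of the first image and the bottom-left of the second — shapes on opposite sides of the horizontal midline have swapped in a mirror flip.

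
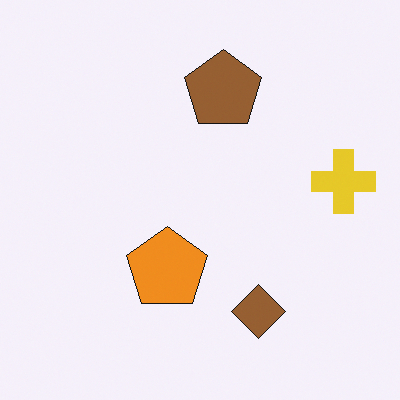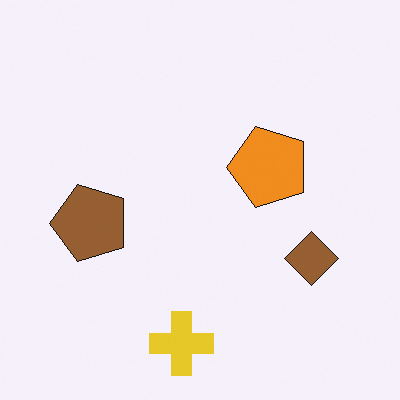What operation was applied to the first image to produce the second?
The image was transposed (reflected across the top-left ↔ bottom-right diagonal).

Shapes have swapped their row and column positions — what was in the top-right is now in the bottom-left — a diagonal reflection.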